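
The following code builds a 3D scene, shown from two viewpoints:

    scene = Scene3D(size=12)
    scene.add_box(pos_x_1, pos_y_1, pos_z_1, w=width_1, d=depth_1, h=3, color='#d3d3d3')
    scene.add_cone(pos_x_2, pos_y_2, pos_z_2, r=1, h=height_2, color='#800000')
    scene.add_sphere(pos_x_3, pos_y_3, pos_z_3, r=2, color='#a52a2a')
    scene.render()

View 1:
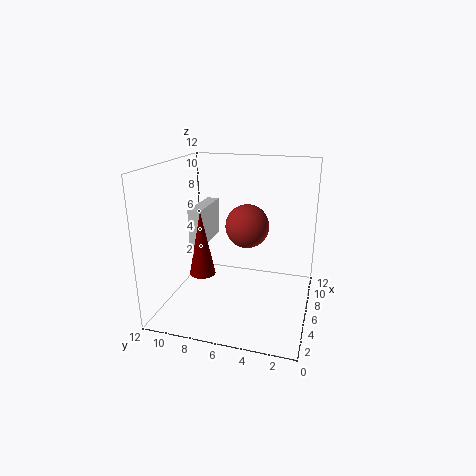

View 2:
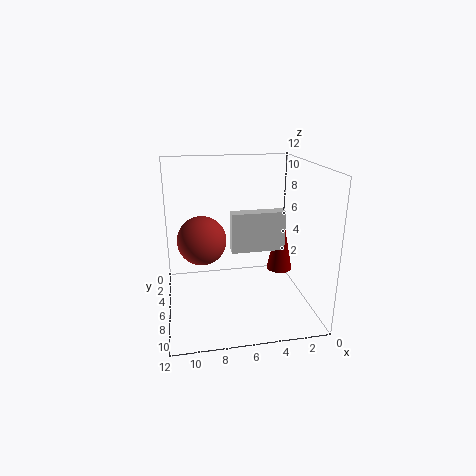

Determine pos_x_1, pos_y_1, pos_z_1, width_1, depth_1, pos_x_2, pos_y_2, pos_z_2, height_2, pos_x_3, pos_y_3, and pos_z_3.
pos_x_1 = 3
pos_y_1 = 8
pos_z_1 = 6
width_1 = 4
depth_1 = 1
pos_x_2 = 3
pos_y_2 = 8
pos_z_2 = 4
height_2 = 5
pos_x_3 = 9
pos_y_3 = 6
pos_z_3 = 6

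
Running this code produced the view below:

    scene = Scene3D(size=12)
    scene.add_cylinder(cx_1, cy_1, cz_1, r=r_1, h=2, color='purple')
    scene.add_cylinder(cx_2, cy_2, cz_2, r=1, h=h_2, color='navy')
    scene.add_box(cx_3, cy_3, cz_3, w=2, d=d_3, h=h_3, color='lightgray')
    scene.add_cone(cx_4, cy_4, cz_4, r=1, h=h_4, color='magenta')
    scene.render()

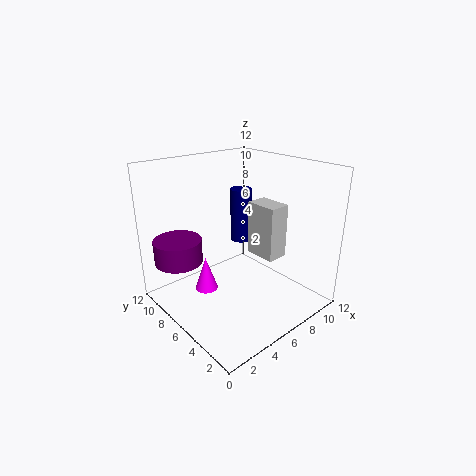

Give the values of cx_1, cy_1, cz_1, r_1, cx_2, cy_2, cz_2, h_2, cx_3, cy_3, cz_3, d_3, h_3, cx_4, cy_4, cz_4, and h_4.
cx_1 = 2, cy_1 = 9, cz_1 = 4, r_1 = 2, cx_2 = 9, cy_2 = 9, cz_2 = 4, h_2 = 5, cx_3 = 9, cy_3 = 5, cz_3 = 3, d_3 = 3, h_3 = 5, cx_4 = 4, cy_4 = 8, cz_4 = 1, h_4 = 3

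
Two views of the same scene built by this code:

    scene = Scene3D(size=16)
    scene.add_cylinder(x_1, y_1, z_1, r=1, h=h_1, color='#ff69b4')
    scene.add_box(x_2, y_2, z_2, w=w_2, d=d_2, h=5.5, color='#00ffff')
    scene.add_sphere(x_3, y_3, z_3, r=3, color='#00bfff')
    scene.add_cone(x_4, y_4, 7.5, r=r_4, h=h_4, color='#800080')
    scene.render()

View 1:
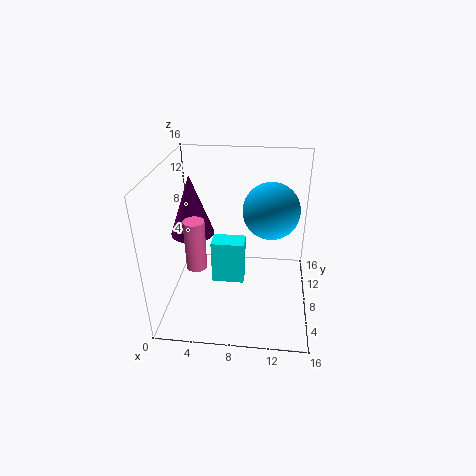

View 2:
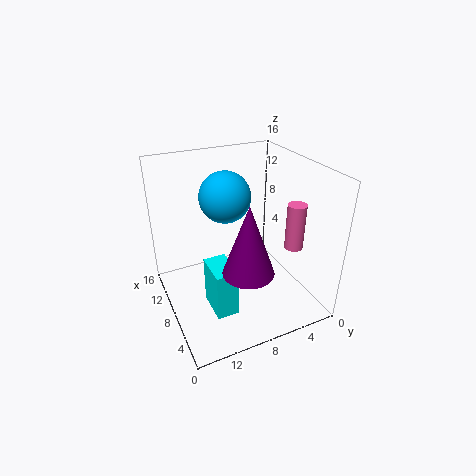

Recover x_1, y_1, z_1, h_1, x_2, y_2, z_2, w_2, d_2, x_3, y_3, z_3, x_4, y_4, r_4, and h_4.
x_1 = 4.5, y_1 = 3, z_1 = 7.5, h_1 = 5, x_2 = 4.5, y_2 = 9.5, z_2 = 0.5, w_2 = 4, d_2 = 2.5, x_3 = 11.5, y_3 = 8, z_3 = 11.5, x_4 = 2.5, y_4 = 9.5, r_4 = 2.5, h_4 = 7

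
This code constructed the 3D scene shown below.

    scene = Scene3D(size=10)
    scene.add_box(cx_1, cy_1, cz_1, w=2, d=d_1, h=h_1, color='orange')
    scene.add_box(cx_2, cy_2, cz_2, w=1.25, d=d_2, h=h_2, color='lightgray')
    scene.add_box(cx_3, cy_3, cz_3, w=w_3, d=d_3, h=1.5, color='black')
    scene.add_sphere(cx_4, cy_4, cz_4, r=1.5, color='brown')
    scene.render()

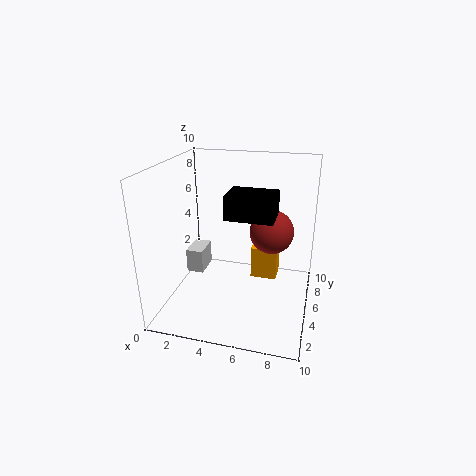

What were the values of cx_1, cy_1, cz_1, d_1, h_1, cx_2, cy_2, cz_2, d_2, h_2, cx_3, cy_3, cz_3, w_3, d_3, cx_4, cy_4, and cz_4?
cx_1 = 5.5, cy_1 = 7, cz_1 = 0.75, d_1 = 1.75, h_1 = 2.5, cx_2 = 1, cy_2 = 5, cz_2 = 1.75, d_2 = 2, h_2 = 1.75, cx_3 = 4.75, cy_3 = 2.5, cz_3 = 7.25, w_3 = 3, d_3 = 2.25, cx_4 = 7.25, cy_4 = 5.5, cz_4 = 5.5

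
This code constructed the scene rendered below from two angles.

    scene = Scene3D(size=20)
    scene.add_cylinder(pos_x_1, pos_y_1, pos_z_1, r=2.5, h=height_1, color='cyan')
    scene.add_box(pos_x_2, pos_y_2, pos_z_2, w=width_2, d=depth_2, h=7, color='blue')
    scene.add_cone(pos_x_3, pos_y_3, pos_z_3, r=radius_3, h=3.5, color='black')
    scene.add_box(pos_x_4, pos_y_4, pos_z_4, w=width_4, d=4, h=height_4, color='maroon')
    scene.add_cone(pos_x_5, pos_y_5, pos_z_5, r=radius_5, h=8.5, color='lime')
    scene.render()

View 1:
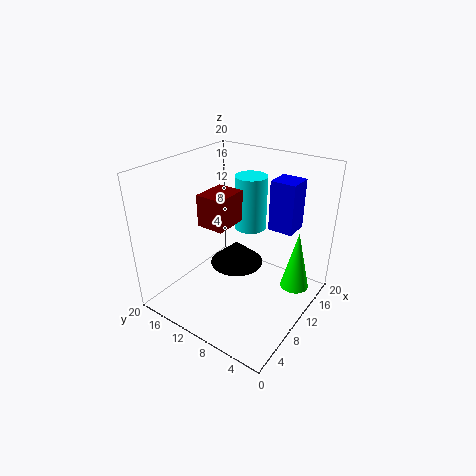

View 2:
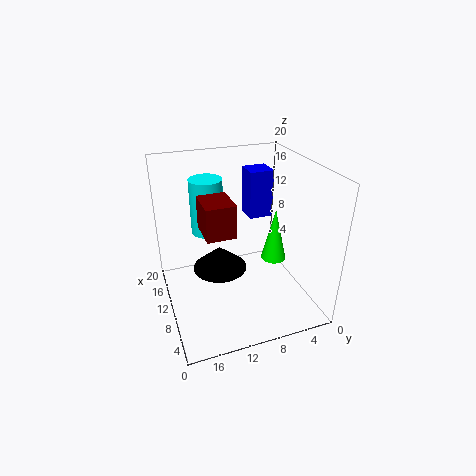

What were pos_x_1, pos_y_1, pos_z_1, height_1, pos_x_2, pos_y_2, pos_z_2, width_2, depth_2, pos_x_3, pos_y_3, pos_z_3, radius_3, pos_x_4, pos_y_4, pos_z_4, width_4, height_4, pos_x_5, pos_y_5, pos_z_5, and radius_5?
pos_x_1 = 17
pos_y_1 = 12.5
pos_z_1 = 8
height_1 = 8.5
pos_x_2 = 13
pos_y_2 = 3.5
pos_z_2 = 11
width_2 = 3.5
depth_2 = 3.5
pos_x_3 = 12.5
pos_y_3 = 12
pos_z_3 = 4
radius_3 = 4
pos_x_4 = 7.5
pos_y_4 = 11
pos_z_4 = 11.5
width_4 = 5
height_4 = 4.5
pos_x_5 = 13.5
pos_y_5 = 2.5
pos_z_5 = 3
radius_5 = 2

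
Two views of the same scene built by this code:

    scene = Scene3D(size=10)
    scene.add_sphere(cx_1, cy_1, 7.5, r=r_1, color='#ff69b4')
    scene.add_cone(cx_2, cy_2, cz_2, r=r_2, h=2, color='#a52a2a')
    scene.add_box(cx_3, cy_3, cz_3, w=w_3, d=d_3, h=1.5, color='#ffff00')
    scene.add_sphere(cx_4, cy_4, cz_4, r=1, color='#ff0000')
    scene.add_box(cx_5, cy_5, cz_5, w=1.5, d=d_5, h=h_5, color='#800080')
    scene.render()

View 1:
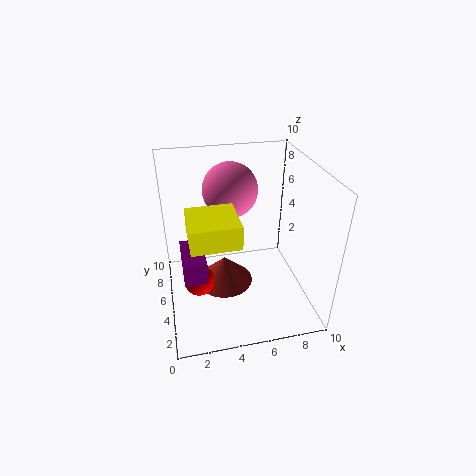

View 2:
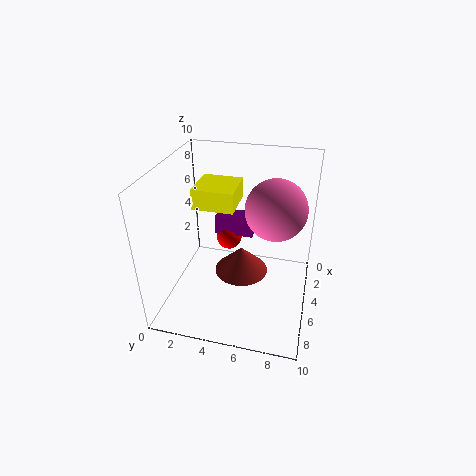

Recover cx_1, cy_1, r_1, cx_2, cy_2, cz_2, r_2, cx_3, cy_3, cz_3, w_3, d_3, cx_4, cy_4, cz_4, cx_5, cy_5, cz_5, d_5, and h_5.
cx_1 = 5; cy_1 = 7.5; r_1 = 2; cx_2 = 4; cy_2 = 5; cz_2 = 1.5; r_2 = 2; cx_3 = 1.5; cy_3 = 1.5; cz_3 = 6.5; w_3 = 3; d_3 = 3; cx_4 = 2; cy_4 = 3.5; cz_4 = 3; cx_5 = 1; cy_5 = 2.5; cz_5 = 3.5; d_5 = 3; h_5 = 1.5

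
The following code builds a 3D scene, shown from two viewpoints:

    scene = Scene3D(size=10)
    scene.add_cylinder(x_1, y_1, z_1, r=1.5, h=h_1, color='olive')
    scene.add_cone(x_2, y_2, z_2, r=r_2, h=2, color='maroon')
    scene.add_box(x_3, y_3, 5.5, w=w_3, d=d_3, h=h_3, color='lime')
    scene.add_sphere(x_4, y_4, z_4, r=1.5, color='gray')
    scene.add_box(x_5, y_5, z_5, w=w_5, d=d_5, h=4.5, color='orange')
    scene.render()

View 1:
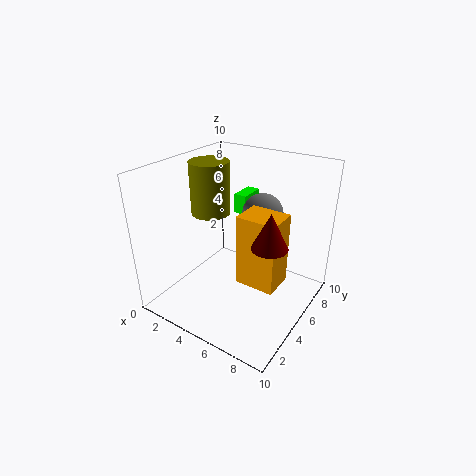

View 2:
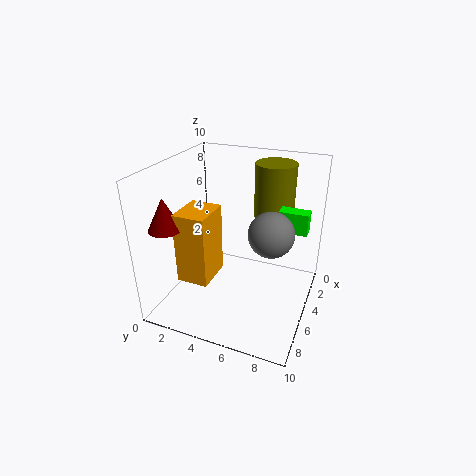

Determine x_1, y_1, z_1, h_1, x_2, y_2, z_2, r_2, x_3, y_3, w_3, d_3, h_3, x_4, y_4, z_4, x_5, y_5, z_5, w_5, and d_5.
x_1 = 1.5
y_1 = 6.5
z_1 = 5.5
h_1 = 4
x_2 = 9
y_2 = 2
z_2 = 7
r_2 = 1
x_3 = 3
y_3 = 7.5
w_3 = 1
d_3 = 2
h_3 = 1.5
x_4 = 5.5
y_4 = 7.5
z_4 = 6
x_5 = 6.5
y_5 = 2.5
z_5 = 3.5
w_5 = 2.5
d_5 = 2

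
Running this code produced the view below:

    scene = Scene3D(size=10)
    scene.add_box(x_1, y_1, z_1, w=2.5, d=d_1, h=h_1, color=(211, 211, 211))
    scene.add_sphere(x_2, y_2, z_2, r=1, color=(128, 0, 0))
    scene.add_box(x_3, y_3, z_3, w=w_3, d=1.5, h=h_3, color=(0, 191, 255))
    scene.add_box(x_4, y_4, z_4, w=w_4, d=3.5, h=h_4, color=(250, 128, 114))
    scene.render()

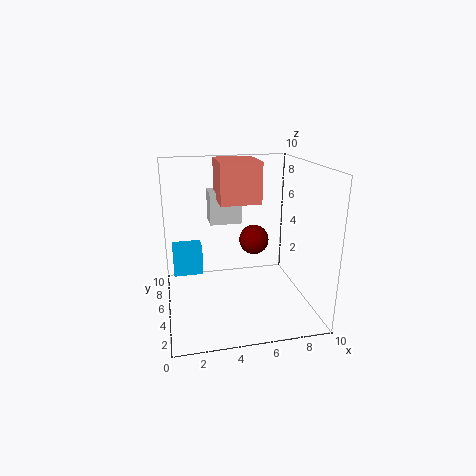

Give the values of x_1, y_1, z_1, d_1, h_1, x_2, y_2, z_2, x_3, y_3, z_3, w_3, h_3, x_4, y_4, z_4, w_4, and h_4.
x_1 = 3.5
y_1 = 8
z_1 = 5
d_1 = 2
h_1 = 2.5
x_2 = 6
y_2 = 4.5
z_2 = 5
x_3 = 0.5
y_3 = 5
z_3 = 2.5
w_3 = 2
h_3 = 2
x_4 = 4
y_4 = 6
z_4 = 7
w_4 = 3
h_4 = 3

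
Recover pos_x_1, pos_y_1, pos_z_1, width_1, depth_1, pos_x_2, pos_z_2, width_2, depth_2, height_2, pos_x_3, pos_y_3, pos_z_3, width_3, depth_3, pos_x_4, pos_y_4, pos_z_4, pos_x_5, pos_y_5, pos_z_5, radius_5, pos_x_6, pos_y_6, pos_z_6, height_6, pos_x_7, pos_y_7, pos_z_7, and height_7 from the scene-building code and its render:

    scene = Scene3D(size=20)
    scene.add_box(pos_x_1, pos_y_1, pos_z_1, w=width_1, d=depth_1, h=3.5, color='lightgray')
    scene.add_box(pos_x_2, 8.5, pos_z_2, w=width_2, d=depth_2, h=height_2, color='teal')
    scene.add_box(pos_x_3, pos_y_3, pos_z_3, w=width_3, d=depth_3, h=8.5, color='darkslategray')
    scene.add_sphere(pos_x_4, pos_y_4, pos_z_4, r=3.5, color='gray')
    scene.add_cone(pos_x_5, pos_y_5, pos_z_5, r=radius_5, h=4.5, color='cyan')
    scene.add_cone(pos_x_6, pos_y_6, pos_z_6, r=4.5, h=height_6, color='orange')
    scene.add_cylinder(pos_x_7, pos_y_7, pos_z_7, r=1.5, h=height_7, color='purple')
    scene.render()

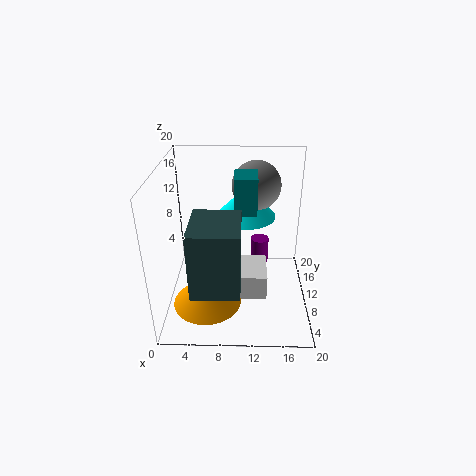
pos_x_1 = 10, pos_y_1 = 5.5, pos_z_1 = 3, width_1 = 4, depth_1 = 5.5, pos_x_2 = 9.5, pos_z_2 = 14, width_2 = 3, depth_2 = 4, height_2 = 5, pos_x_3 = 4.5, pos_y_3 = 0.5, pos_z_3 = 7, width_3 = 6, depth_3 = 7, pos_x_4 = 12.5, pos_y_4 = 14.5, pos_z_4 = 16, pos_x_5 = 11, pos_y_5 = 15, pos_z_5 = 11, radius_5 = 4.5, pos_x_6 = 6, pos_y_6 = 5, pos_z_6 = 3, height_6 = 4, pos_x_7 = 13.5, pos_y_7 = 18.5, pos_z_7 = 0.5, height_7 = 4.5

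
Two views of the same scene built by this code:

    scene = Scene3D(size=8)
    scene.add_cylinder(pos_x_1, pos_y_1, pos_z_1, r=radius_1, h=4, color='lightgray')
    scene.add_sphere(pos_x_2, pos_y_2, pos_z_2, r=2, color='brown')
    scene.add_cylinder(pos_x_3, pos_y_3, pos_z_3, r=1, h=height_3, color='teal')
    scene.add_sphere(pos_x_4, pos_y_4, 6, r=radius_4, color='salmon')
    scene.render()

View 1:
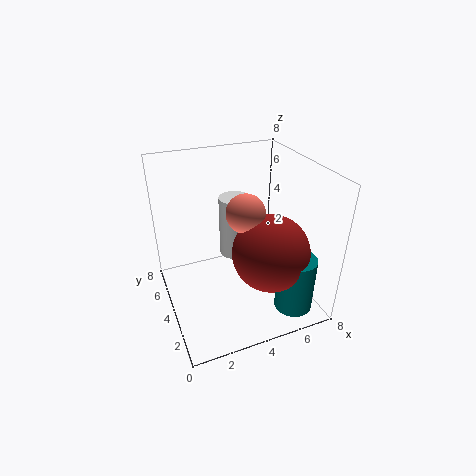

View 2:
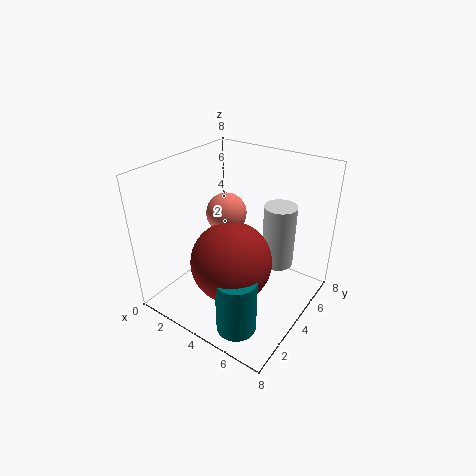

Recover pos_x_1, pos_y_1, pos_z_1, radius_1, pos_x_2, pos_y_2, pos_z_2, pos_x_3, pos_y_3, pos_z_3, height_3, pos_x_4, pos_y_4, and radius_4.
pos_x_1 = 5, pos_y_1 = 7, pos_z_1 = 1, radius_1 = 1, pos_x_2 = 5, pos_y_2 = 2, pos_z_2 = 4, pos_x_3 = 6, pos_y_3 = 1, pos_z_3 = 1, height_3 = 3, pos_x_4 = 4, pos_y_4 = 3, radius_4 = 1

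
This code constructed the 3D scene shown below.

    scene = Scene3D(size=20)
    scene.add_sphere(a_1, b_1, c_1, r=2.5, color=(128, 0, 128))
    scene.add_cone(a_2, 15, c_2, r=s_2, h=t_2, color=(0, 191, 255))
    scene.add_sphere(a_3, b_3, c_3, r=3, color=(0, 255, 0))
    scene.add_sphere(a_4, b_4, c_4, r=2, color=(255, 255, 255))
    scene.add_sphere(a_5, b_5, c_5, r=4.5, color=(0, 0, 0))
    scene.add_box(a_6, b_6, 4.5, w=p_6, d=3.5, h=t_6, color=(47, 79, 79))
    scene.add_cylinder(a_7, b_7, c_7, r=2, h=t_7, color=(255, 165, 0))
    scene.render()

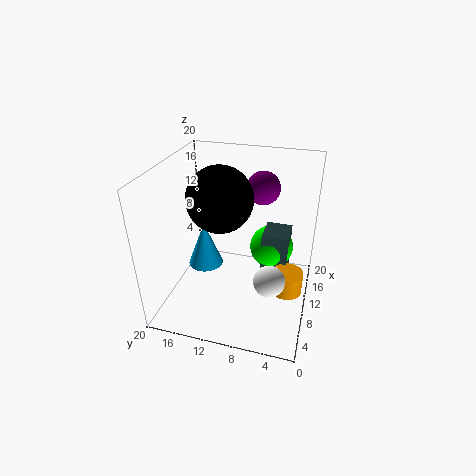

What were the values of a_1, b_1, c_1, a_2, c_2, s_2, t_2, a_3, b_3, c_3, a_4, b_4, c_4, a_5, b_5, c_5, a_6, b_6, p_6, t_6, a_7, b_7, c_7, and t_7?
a_1 = 16.5, b_1 = 8, c_1 = 15, a_2 = 10, c_2 = 5, s_2 = 2.5, t_2 = 6.5, a_3 = 11.5, b_3 = 5.5, c_3 = 8.5, a_4 = 5, b_4 = 4.5, c_4 = 7.5, a_5 = 10, b_5 = 12.5, c_5 = 15.5, a_6 = 9, b_6 = 3, p_6 = 4, t_6 = 7, a_7 = 7.5, b_7 = 2.5, c_7 = 4.5, t_7 = 3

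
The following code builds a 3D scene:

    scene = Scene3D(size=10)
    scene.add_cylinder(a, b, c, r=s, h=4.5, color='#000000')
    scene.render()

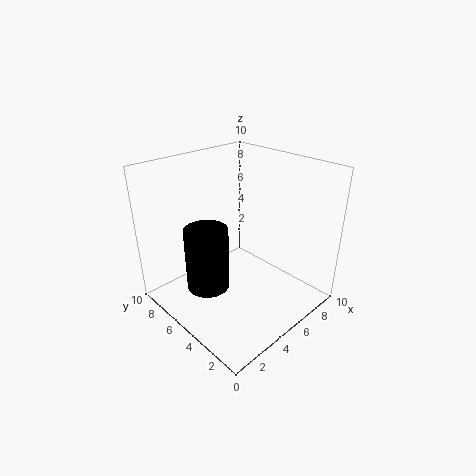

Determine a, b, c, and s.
a = 3
b = 6
c = 1.5
s = 1.5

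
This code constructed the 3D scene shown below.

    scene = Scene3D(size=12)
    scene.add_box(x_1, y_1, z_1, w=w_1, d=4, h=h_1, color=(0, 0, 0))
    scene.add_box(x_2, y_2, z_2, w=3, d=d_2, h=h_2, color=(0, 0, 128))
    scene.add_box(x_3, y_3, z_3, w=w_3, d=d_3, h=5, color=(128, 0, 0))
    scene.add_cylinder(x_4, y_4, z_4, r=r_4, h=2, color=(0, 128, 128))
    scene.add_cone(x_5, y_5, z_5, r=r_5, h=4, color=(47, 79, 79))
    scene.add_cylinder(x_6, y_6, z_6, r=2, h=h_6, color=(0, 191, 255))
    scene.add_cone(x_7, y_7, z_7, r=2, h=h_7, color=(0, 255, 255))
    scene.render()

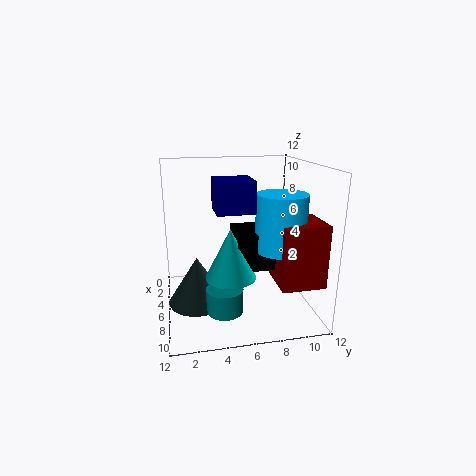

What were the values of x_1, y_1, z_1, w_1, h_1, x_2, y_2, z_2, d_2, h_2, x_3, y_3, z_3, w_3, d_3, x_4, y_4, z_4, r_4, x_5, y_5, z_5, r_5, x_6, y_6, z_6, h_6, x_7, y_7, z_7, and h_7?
x_1 = 5, y_1 = 5.5, z_1 = 4, w_1 = 3.5, h_1 = 3, x_2 = 5, y_2 = 4, z_2 = 8.5, d_2 = 3, h_2 = 2.5, x_3 = 7, y_3 = 8.5, z_3 = 3, w_3 = 3.5, d_3 = 3.5, x_4 = 8, y_4 = 4.5, z_4 = 0.5, r_4 = 1.5, x_5 = 6, y_5 = 2.5, z_5 = 0.5, r_5 = 2.5, x_6 = 8, y_6 = 9, z_6 = 5.5, h_6 = 4.5, x_7 = 8, y_7 = 5, z_7 = 3.5, h_7 = 4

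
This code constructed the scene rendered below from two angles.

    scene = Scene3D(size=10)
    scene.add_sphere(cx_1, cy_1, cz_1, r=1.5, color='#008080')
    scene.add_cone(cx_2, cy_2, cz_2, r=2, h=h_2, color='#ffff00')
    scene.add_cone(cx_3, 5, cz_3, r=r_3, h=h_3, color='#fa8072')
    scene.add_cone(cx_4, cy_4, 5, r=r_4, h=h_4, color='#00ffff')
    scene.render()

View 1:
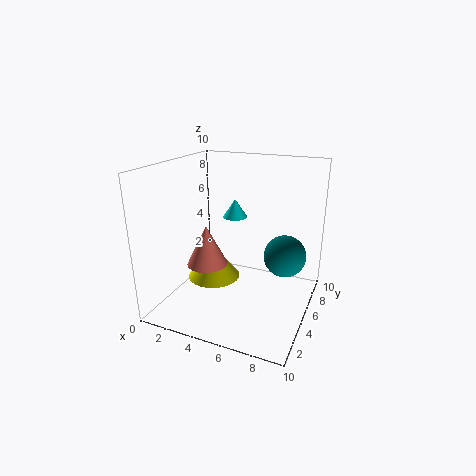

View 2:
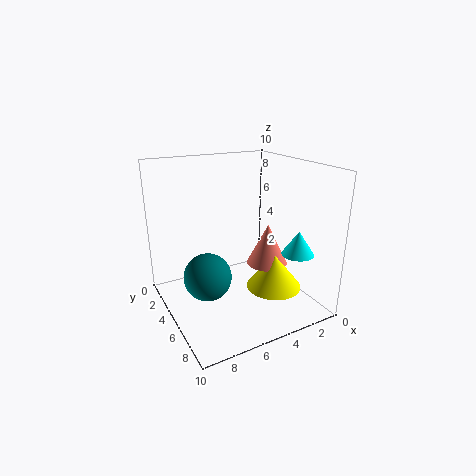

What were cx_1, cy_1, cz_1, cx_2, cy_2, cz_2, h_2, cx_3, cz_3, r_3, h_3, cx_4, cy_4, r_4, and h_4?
cx_1 = 8, cy_1 = 6.5, cz_1 = 3.5, cx_2 = 2.5, cy_2 = 6, cz_2 = 1, h_2 = 2.5, cx_3 = 2.5, cz_3 = 2.5, r_3 = 1.5, h_3 = 3, cx_4 = 3, cy_4 = 9, r_4 = 1, h_4 = 1.5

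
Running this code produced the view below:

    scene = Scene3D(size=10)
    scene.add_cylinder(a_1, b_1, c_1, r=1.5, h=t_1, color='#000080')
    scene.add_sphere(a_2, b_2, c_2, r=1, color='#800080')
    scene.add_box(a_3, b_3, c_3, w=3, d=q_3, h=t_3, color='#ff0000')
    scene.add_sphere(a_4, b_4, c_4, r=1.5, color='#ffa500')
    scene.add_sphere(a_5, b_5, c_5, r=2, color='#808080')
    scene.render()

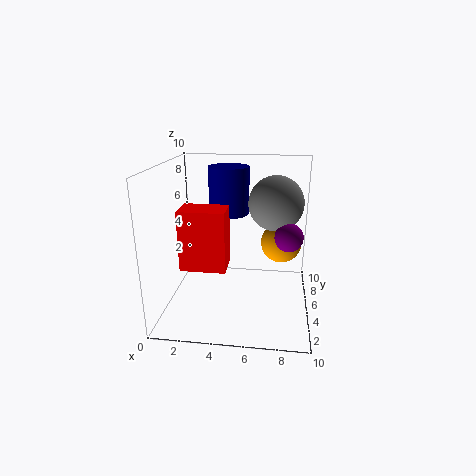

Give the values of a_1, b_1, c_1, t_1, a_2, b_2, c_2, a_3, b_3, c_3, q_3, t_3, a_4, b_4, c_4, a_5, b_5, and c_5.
a_1 = 4; b_1 = 7.5; c_1 = 6; t_1 = 3.5; a_2 = 8.5; b_2 = 5.5; c_2 = 5; a_3 = 1.5; b_3 = 2.5; c_3 = 3.5; q_3 = 2; t_3 = 4; a_4 = 8; b_4 = 7; c_4 = 4; a_5 = 7.5; b_5 = 7; c_5 = 7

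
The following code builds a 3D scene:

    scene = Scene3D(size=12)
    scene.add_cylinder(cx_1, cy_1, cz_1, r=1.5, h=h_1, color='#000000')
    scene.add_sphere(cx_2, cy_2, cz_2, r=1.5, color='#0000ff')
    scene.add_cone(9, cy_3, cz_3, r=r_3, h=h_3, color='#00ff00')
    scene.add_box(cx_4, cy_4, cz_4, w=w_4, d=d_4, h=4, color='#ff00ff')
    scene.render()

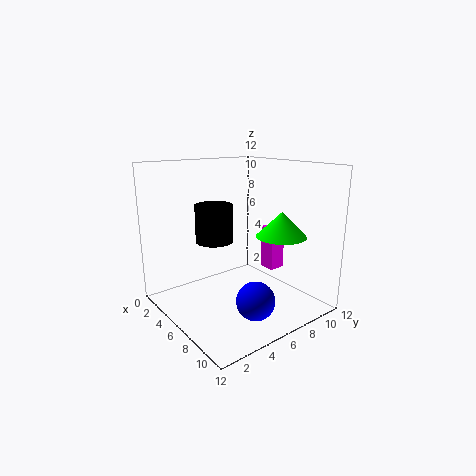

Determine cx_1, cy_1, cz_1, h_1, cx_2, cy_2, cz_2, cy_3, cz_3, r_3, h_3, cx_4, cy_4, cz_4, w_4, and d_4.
cx_1 = 5.5; cy_1 = 4; cz_1 = 6; h_1 = 3; cx_2 = 9.5; cy_2 = 5; cz_2 = 2; cy_3 = 8; cz_3 = 6.5; r_3 = 2; h_3 = 2; cx_4 = 4.5; cy_4 = 10; cz_4 = 2; w_4 = 1.5; d_4 = 1.5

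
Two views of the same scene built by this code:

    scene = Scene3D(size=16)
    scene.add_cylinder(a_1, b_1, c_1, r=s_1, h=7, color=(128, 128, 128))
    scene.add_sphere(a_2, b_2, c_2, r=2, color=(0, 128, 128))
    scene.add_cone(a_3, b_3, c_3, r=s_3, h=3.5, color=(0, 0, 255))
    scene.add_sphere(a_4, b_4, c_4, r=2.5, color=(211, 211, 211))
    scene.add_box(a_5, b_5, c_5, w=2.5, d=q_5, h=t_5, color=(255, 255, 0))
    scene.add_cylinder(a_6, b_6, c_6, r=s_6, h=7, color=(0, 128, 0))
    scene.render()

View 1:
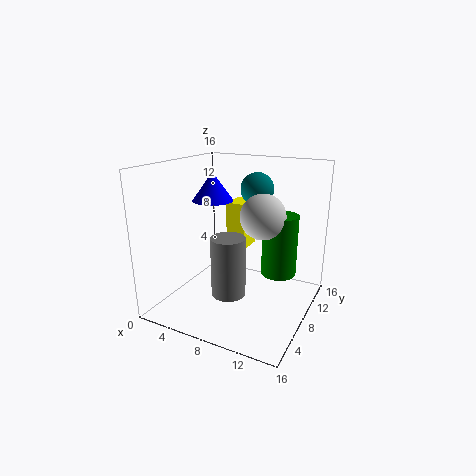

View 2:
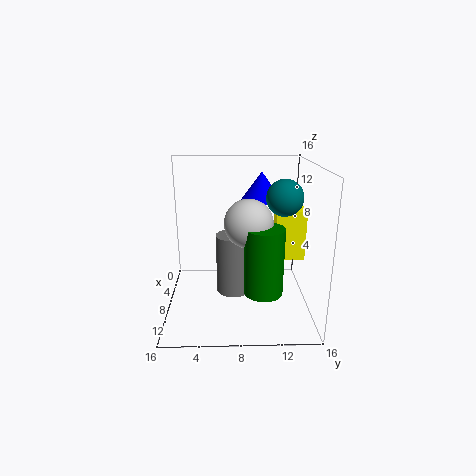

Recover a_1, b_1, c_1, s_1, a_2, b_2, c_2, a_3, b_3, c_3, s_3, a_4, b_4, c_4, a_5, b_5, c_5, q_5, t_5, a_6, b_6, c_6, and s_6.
a_1 = 7; b_1 = 7.5; c_1 = 1; s_1 = 2; a_2 = 8; b_2 = 13; c_2 = 12.5; a_3 = 3; b_3 = 11; c_3 = 11; s_3 = 2.5; a_4 = 10.5; b_4 = 9; c_4 = 10.5; a_5 = 4; b_5 = 12.5; c_5 = 4.5; q_5 = 3.5; t_5 = 6; a_6 = 12; b_6 = 10.5; c_6 = 3.5; s_6 = 2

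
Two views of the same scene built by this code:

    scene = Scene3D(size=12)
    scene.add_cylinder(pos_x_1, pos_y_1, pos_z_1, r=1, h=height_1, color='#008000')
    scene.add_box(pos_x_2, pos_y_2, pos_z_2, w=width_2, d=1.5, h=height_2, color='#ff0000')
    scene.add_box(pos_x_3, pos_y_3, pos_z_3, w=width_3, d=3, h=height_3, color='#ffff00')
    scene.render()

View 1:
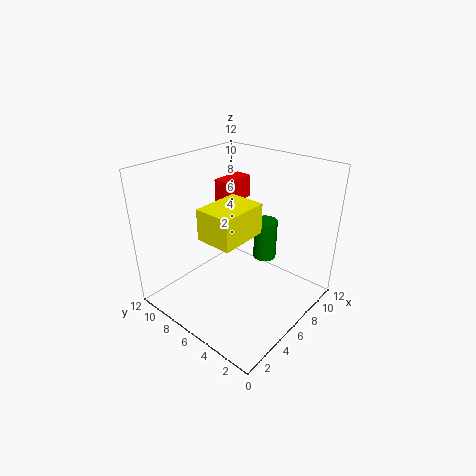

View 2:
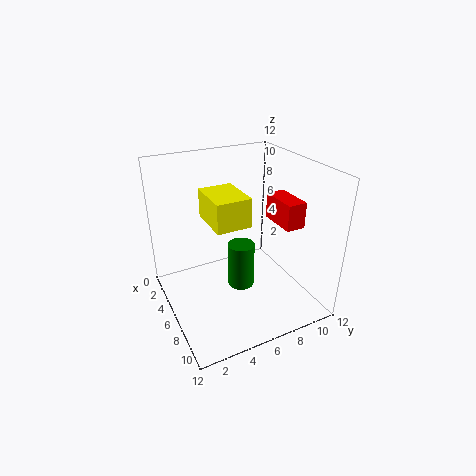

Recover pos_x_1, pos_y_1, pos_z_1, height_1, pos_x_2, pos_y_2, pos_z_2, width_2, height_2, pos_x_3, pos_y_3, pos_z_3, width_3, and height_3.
pos_x_1 = 8.5, pos_y_1 = 5, pos_z_1 = 3.5, height_1 = 3.5, pos_x_2 = 7, pos_y_2 = 8, pos_z_2 = 8, width_2 = 3, height_2 = 2, pos_x_3 = 2.5, pos_y_3 = 4, pos_z_3 = 7, width_3 = 4, height_3 = 2.5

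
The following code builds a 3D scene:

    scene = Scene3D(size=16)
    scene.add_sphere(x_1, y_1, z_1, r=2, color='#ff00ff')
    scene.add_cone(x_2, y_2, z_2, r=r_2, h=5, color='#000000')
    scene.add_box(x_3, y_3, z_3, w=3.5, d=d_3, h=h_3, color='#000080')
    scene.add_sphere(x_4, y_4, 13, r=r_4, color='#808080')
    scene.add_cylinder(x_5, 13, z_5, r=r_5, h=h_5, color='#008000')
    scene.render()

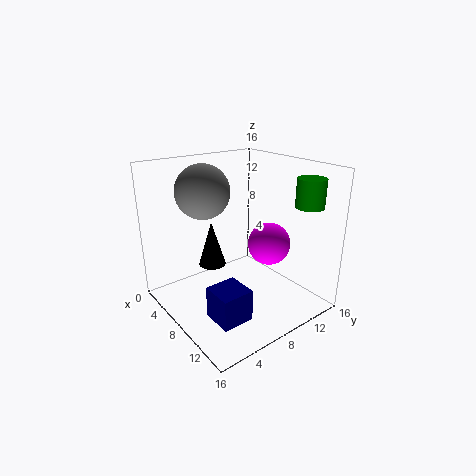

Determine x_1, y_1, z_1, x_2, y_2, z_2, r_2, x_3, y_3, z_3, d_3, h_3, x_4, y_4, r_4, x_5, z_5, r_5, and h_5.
x_1 = 13.5, y_1 = 7.5, z_1 = 9.5, x_2 = 6.5, y_2 = 5.5, z_2 = 5, r_2 = 1.5, x_3 = 9, y_3 = 3, z_3 = 0.5, d_3 = 3.5, h_3 = 3.5, x_4 = 5, y_4 = 5.5, r_4 = 3, x_5 = 13.5, z_5 = 12, r_5 = 1.5, h_5 = 3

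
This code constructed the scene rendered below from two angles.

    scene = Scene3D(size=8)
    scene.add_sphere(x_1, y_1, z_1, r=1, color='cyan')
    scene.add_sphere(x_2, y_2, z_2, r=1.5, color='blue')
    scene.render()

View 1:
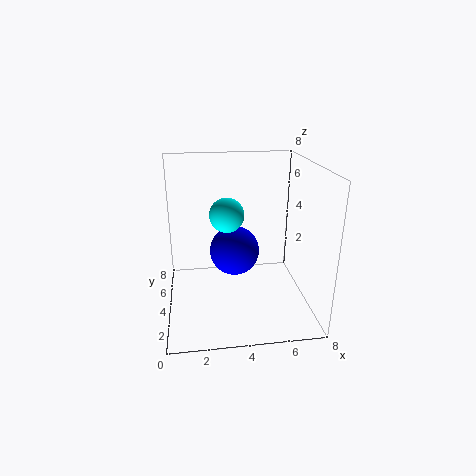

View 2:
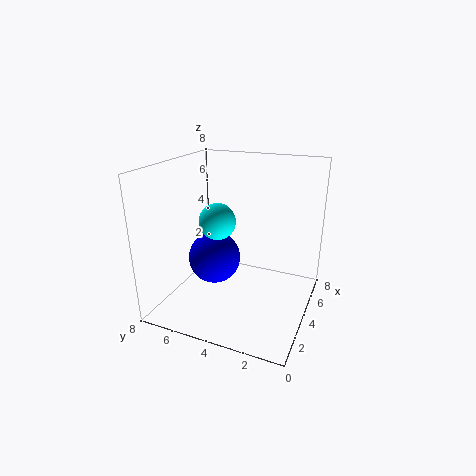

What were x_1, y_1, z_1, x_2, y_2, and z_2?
x_1 = 3.5, y_1 = 5, z_1 = 5, x_2 = 4, y_2 = 5.5, z_2 = 2.5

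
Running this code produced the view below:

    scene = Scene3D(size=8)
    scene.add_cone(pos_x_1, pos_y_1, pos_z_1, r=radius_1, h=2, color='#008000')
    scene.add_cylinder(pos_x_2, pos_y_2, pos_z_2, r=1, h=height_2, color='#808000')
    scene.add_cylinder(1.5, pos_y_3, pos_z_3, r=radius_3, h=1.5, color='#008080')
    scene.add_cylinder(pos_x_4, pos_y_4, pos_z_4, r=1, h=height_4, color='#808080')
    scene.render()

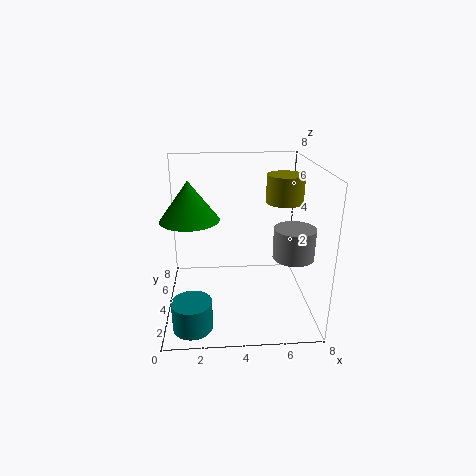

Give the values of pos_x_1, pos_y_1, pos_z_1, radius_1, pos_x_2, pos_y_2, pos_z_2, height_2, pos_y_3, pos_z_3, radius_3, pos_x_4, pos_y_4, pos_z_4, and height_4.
pos_x_1 = 1.5
pos_y_1 = 3
pos_z_1 = 5.5
radius_1 = 1.5
pos_x_2 = 6.5
pos_y_2 = 4
pos_z_2 = 6
height_2 = 1.5
pos_y_3 = 1
pos_z_3 = 0.5
radius_3 = 1
pos_x_4 = 6.5
pos_y_4 = 1.5
pos_z_4 = 4
height_4 = 1.5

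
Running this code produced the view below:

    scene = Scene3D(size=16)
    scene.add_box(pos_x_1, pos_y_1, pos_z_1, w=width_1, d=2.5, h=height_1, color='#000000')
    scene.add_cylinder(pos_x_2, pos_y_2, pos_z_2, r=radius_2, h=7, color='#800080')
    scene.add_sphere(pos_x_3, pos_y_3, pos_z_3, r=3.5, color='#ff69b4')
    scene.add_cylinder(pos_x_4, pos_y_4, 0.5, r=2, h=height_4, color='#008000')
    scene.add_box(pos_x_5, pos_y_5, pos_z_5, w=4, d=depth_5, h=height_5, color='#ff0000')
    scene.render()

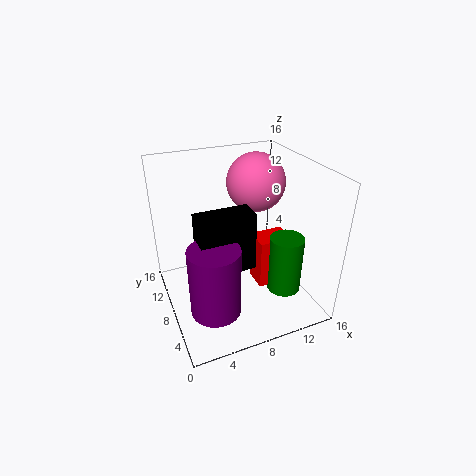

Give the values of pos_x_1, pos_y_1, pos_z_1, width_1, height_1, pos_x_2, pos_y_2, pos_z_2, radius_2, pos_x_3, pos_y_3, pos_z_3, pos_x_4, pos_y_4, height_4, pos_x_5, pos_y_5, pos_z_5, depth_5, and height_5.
pos_x_1 = 2.5; pos_y_1 = 3.5; pos_z_1 = 7; width_1 = 5.5; height_1 = 6; pos_x_2 = 3.5; pos_y_2 = 3; pos_z_2 = 3.5; radius_2 = 2.5; pos_x_3 = 12; pos_y_3 = 12; pos_z_3 = 12.5; pos_x_4 = 13.5; pos_y_4 = 6.5; height_4 = 7; pos_x_5 = 10.5; pos_y_5 = 7; pos_z_5 = 1; depth_5 = 3; height_5 = 6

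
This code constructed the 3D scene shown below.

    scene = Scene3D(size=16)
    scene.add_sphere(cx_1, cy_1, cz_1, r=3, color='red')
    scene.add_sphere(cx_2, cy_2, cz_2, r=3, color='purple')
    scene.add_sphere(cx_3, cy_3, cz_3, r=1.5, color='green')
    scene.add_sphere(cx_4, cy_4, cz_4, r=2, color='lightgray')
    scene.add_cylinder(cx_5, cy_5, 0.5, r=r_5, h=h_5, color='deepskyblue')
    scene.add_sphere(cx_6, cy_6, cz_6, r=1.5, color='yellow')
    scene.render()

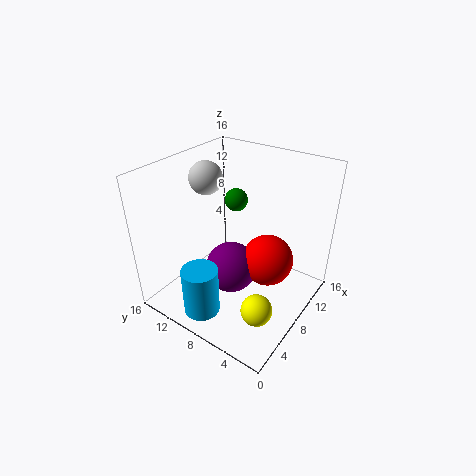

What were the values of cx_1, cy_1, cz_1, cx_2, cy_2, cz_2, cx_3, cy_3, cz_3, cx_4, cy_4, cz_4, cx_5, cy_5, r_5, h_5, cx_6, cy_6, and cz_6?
cx_1 = 10.5; cy_1 = 5.5; cz_1 = 4.5; cx_2 = 8; cy_2 = 9; cz_2 = 3.5; cx_3 = 14; cy_3 = 12.5; cz_3 = 9; cx_4 = 10; cy_4 = 14; cz_4 = 13; cx_5 = 3; cy_5 = 9.5; r_5 = 2; h_5 = 5.5; cx_6 = 2.5; cy_6 = 2; cz_6 = 5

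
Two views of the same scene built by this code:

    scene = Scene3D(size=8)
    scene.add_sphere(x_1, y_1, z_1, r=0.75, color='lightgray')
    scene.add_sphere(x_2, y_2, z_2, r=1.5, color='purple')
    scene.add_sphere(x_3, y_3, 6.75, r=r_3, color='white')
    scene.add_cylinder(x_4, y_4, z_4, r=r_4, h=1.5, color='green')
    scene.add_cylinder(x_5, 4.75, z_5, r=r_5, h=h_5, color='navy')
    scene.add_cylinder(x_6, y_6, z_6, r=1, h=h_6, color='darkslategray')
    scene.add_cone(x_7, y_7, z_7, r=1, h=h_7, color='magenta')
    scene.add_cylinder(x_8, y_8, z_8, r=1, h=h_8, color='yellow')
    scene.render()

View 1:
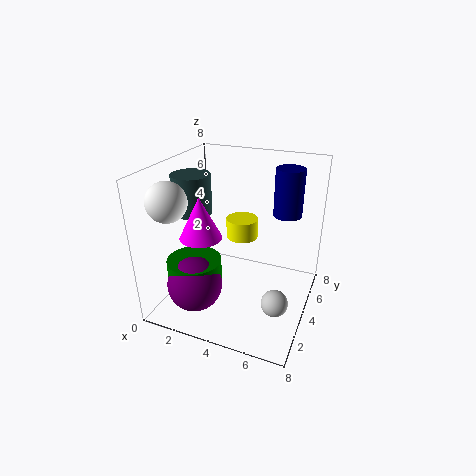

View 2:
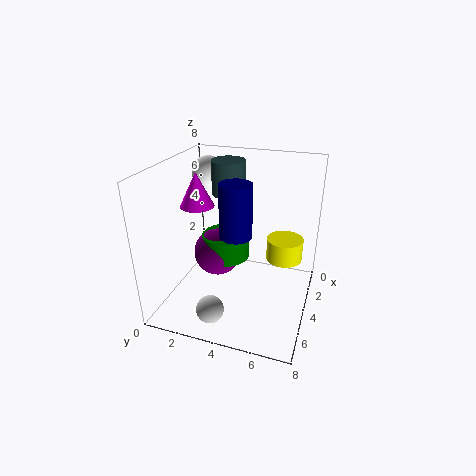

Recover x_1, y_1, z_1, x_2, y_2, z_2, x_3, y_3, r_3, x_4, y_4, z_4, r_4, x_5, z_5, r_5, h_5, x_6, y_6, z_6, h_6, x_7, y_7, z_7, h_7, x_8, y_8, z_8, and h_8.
x_1 = 6.5, y_1 = 3.25, z_1 = 0.75, x_2 = 2.25, y_2 = 2, z_2 = 1.75, x_3 = 1.5, y_3 = 1.25, r_3 = 1, x_4 = 2, y_4 = 2.5, z_4 = 1.5, r_4 = 1.5, x_5 = 6.5, z_5 = 5.5, r_5 = 0.75, h_5 = 2.5, x_6 = 2, y_6 = 2.75, z_6 = 5.75, h_6 = 2, x_7 = 3.25, y_7 = 1.25, z_7 = 5.25, h_7 = 2, x_8 = 3.25, y_8 = 6.5, z_8 = 2.75, h_8 = 1.25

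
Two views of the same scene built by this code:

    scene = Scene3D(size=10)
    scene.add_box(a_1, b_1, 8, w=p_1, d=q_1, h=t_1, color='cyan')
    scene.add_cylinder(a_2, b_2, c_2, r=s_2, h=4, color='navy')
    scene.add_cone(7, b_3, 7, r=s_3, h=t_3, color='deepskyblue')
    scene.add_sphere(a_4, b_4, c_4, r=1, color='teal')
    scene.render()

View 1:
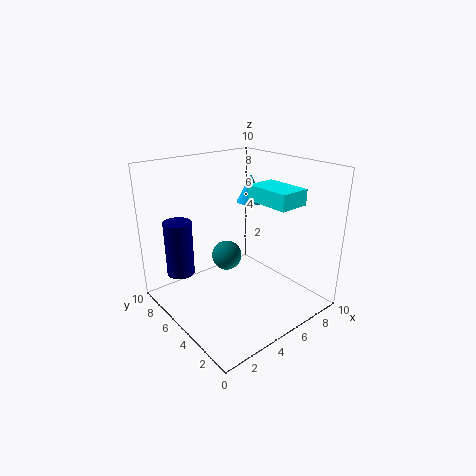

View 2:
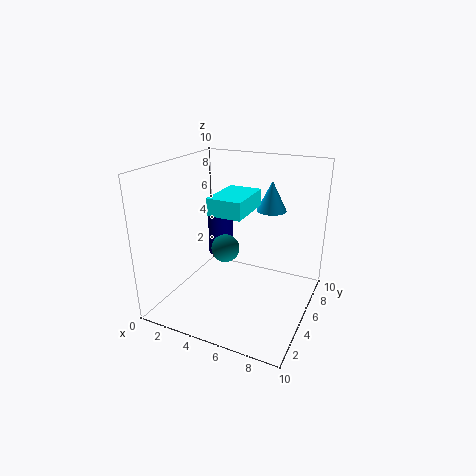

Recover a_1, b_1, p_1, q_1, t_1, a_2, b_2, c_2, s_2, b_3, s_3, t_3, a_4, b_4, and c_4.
a_1 = 5; b_1 = 1; p_1 = 2; q_1 = 3; t_1 = 1; a_2 = 2; b_2 = 8; c_2 = 2; s_2 = 1; b_3 = 6; s_3 = 1; t_3 = 2; a_4 = 4; b_4 = 5; c_4 = 4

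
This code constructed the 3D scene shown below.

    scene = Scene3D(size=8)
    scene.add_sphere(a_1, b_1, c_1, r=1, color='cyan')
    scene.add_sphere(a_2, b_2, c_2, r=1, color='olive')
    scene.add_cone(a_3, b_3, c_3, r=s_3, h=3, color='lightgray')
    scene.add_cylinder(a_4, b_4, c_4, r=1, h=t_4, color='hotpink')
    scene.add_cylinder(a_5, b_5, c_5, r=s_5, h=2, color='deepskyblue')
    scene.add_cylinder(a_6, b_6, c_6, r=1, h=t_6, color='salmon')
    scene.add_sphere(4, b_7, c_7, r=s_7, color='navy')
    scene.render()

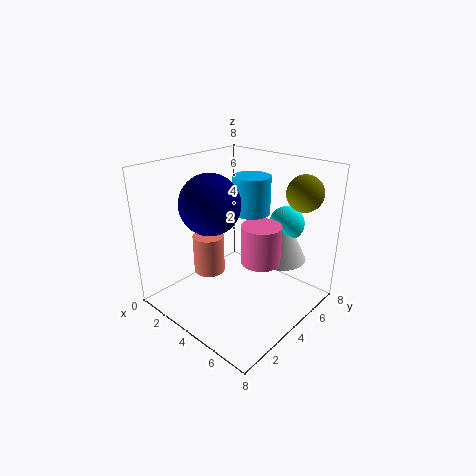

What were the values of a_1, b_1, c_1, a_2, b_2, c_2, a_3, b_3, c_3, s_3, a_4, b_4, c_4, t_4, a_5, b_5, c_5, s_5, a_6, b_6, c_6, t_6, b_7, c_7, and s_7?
a_1 = 5.5, b_1 = 6.5, c_1 = 4.5, a_2 = 6.5, b_2 = 6.5, c_2 = 6.5, a_3 = 5.5, b_3 = 6, c_3 = 2.5, s_3 = 1.5, a_4 = 6, b_4 = 3.5, c_4 = 3.5, t_4 = 2, a_5 = 4.5, b_5 = 4.5, c_5 = 5.5, s_5 = 1, a_6 = 1, b_6 = 4.5, c_6 = 0.5, t_6 = 2.5, b_7 = 2, c_7 = 6.5, s_7 = 1.5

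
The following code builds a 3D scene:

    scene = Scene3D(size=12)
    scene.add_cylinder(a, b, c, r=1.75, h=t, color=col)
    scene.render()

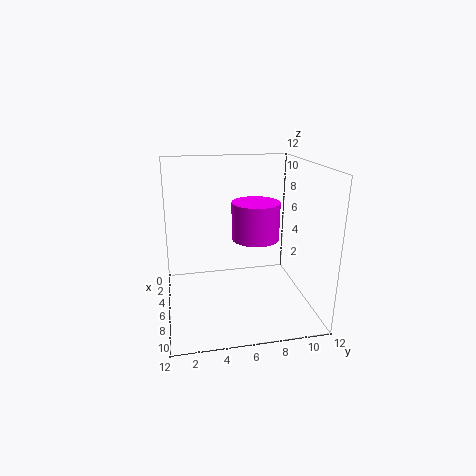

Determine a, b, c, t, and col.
a = 8.75; b = 6.75; c = 7; t = 2.75; col = 'magenta'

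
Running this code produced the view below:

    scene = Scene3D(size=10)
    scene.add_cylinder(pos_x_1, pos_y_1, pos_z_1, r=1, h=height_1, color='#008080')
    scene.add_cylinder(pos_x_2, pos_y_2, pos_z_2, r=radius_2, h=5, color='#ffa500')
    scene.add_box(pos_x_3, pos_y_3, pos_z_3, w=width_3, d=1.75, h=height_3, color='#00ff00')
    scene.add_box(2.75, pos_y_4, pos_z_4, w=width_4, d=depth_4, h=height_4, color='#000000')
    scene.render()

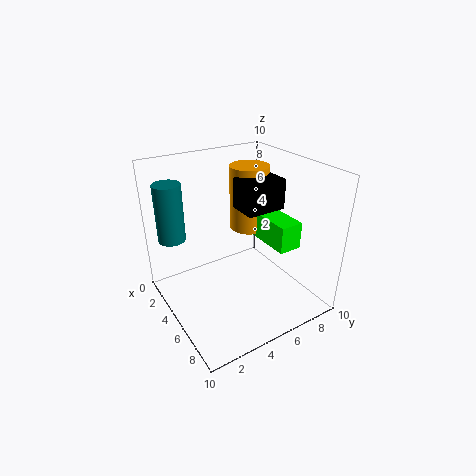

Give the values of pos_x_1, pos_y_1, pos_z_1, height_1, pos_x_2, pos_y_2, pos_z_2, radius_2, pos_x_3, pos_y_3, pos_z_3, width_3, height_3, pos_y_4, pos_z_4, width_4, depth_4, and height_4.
pos_x_1 = 1.5, pos_y_1 = 1.5, pos_z_1 = 4.25, height_1 = 4.25, pos_x_2 = 2.25, pos_y_2 = 7.75, pos_z_2 = 4, radius_2 = 1.5, pos_x_3 = 3.25, pos_y_3 = 7.5, pos_z_3 = 3.75, width_3 = 3.5, height_3 = 2, pos_y_4 = 6, pos_z_4 = 6.25, width_4 = 2.25, depth_4 = 3, height_4 = 2.25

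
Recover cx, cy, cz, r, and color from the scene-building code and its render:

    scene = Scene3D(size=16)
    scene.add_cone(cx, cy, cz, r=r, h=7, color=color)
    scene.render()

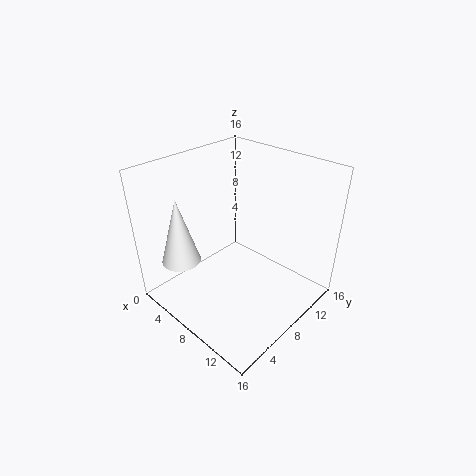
cx = 5.5; cy = 2; cz = 7; r = 2; color = 'white'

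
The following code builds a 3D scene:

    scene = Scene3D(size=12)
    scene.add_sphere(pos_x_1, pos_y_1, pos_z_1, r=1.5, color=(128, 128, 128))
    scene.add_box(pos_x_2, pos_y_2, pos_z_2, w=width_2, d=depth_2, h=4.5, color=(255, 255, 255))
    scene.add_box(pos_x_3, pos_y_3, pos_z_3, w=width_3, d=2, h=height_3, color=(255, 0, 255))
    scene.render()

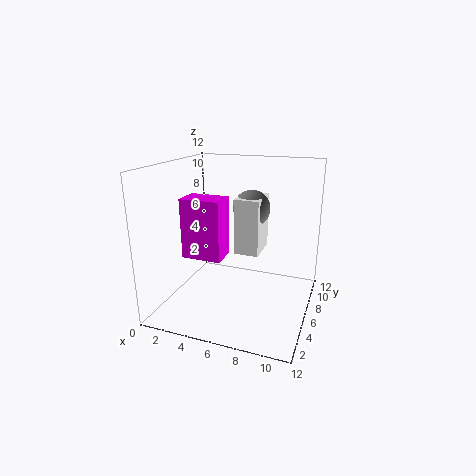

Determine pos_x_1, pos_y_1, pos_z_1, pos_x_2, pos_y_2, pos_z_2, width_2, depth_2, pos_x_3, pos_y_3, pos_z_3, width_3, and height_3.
pos_x_1 = 7
pos_y_1 = 6.5
pos_z_1 = 8.5
pos_x_2 = 6
pos_y_2 = 5
pos_z_2 = 5
width_2 = 2
depth_2 = 3
pos_x_3 = 3
pos_y_3 = 2
pos_z_3 = 5.5
width_3 = 3
height_3 = 4.5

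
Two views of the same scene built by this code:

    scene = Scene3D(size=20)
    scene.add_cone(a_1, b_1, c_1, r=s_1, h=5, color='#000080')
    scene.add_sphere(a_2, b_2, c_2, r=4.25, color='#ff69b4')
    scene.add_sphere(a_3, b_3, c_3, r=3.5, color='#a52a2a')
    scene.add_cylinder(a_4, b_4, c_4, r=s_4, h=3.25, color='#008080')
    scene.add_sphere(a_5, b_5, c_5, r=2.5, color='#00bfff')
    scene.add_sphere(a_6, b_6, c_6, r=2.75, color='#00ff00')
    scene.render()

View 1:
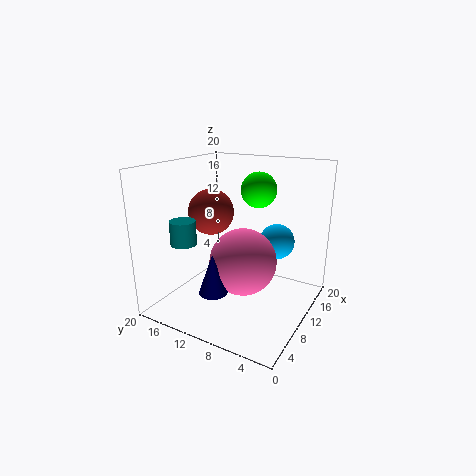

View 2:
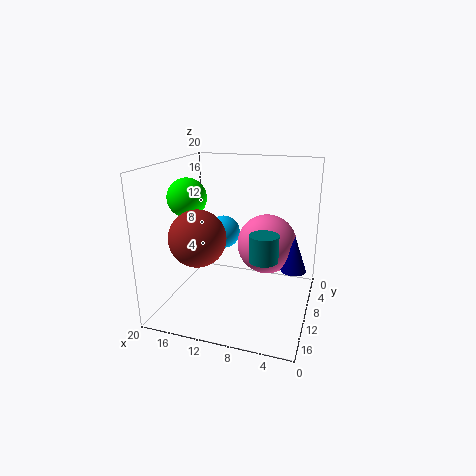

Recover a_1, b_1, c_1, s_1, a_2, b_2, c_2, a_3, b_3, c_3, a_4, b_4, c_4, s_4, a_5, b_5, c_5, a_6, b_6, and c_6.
a_1 = 2.25
b_1 = 9
c_1 = 5.75
s_1 = 1.75
a_2 = 6.5
b_2 = 7.25
c_2 = 8.5
a_3 = 13
b_3 = 16.5
c_3 = 12
a_4 = 5
b_4 = 15.5
c_4 = 9.75
s_4 = 1.75
a_5 = 13.75
b_5 = 5.75
c_5 = 9
a_6 = 17.25
b_6 = 10.5
c_6 = 15.25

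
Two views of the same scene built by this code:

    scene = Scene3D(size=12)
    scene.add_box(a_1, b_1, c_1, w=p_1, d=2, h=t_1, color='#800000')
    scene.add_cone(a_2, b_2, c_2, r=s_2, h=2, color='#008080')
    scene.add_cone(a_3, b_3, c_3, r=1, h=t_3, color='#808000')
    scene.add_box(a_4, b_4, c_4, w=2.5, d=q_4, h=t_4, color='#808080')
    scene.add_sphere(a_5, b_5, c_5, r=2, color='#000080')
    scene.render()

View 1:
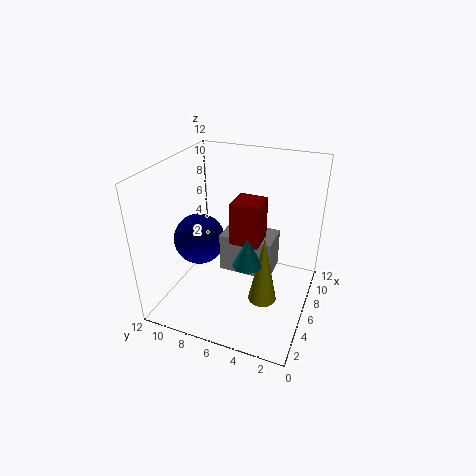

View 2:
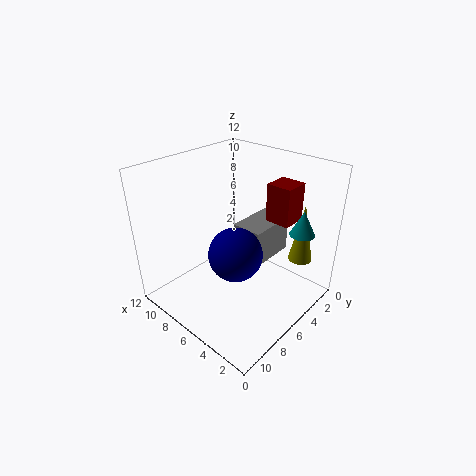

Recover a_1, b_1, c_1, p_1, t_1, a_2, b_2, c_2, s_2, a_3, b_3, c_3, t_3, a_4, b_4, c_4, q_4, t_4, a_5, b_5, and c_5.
a_1 = 2, b_1 = 3, c_1 = 8, p_1 = 2, t_1 = 3, a_2 = 1.5, b_2 = 3.5, c_2 = 7, s_2 = 1, a_3 = 2, b_3 = 2.5, c_3 = 4, t_3 = 5, a_4 = 3.5, b_4 = 2.5, c_4 = 4.5, q_4 = 4, t_4 = 3, a_5 = 4, b_5 = 8.5, c_5 = 6.5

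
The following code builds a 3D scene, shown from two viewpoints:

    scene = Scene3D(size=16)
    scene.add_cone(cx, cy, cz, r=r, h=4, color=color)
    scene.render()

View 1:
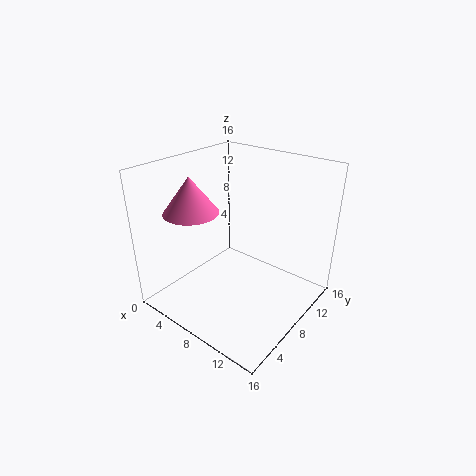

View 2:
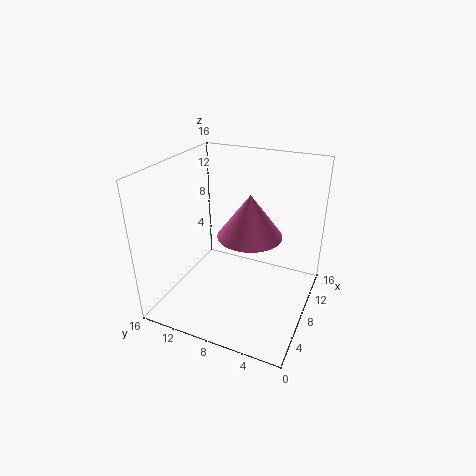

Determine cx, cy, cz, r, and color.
cx = 4
cy = 5
cz = 11
r = 3
color = 'hotpink'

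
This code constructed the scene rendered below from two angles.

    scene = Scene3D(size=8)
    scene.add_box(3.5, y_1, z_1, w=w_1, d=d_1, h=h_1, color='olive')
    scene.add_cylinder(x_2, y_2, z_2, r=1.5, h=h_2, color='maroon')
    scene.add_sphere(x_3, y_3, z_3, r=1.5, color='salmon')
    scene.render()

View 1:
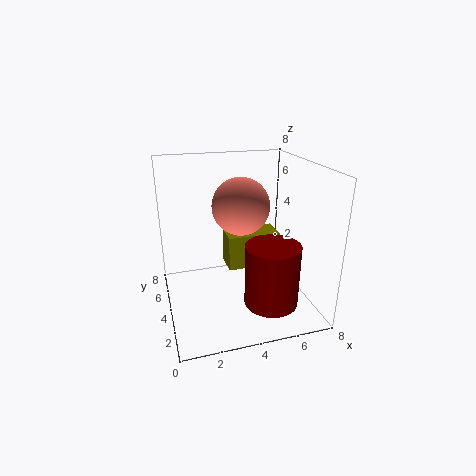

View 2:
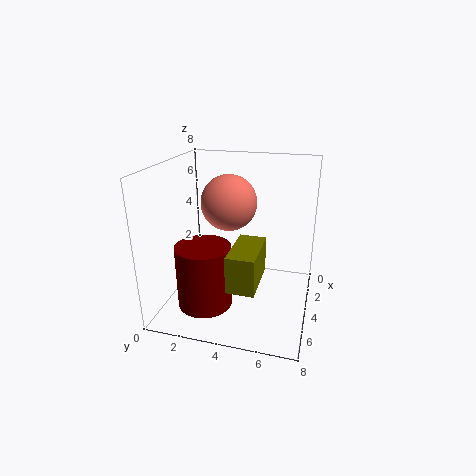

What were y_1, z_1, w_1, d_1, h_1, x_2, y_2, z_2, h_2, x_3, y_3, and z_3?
y_1 = 4
z_1 = 2
w_1 = 3
d_1 = 1.5
h_1 = 2
x_2 = 5.5
y_2 = 2.5
z_2 = 0.5
h_2 = 3.5
x_3 = 4
y_3 = 3.5
z_3 = 6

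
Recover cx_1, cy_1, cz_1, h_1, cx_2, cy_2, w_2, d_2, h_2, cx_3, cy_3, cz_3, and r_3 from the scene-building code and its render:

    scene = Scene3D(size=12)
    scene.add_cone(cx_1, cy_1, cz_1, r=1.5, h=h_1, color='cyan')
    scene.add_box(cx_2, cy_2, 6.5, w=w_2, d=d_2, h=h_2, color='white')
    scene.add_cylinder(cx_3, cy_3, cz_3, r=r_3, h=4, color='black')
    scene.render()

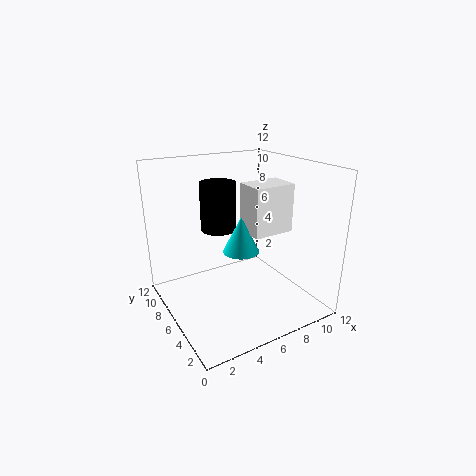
cx_1 = 6; cy_1 = 5.5; cz_1 = 5; h_1 = 3; cx_2 = 6.5; cy_2 = 4; w_2 = 3.5; d_2 = 2.5; h_2 = 4; cx_3 = 5; cy_3 = 7.5; cz_3 = 6.5; r_3 = 1.5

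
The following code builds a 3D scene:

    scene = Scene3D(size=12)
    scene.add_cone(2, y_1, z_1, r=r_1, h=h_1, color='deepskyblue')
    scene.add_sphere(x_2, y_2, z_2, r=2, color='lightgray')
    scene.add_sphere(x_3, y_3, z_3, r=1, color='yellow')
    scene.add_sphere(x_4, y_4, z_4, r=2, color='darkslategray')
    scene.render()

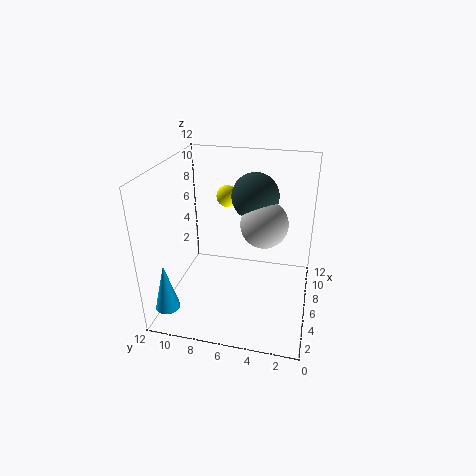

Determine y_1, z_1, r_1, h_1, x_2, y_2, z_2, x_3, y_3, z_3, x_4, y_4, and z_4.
y_1 = 11
z_1 = 1
r_1 = 1
h_1 = 4
x_2 = 7
y_2 = 4
z_2 = 7
x_3 = 10
y_3 = 8
z_3 = 8
x_4 = 8
y_4 = 5
z_4 = 9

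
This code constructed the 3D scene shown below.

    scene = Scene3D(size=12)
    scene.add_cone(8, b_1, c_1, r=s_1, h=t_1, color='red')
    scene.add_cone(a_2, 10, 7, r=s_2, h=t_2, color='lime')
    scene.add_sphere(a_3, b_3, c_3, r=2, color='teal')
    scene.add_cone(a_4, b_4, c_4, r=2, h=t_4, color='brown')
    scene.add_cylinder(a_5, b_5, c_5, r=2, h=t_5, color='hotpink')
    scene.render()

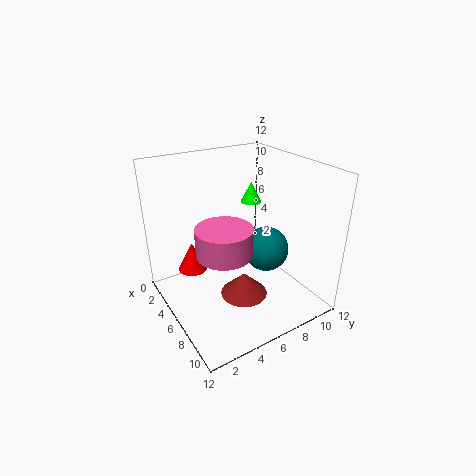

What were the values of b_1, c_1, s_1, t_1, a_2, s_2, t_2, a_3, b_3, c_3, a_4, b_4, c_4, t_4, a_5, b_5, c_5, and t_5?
b_1 = 1
c_1 = 6
s_1 = 1
t_1 = 2
a_2 = 2
s_2 = 1
t_2 = 2
a_3 = 6
b_3 = 9
c_3 = 4
a_4 = 7
b_4 = 6
c_4 = 1
t_4 = 2
a_5 = 9
b_5 = 3
c_5 = 7
t_5 = 2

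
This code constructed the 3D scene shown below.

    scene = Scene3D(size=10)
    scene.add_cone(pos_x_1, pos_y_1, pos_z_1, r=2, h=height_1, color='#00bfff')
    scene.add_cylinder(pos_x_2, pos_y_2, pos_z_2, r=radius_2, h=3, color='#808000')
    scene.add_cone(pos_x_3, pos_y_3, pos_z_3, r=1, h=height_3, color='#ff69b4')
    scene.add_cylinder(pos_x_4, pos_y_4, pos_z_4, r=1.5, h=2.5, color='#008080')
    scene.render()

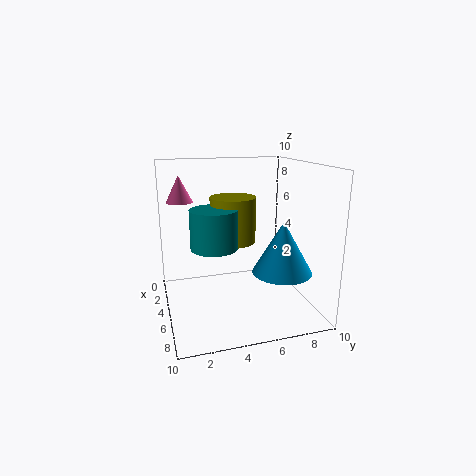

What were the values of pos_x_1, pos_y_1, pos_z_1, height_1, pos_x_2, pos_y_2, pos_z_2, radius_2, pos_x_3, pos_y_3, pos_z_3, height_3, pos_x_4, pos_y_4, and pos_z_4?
pos_x_1 = 7; pos_y_1 = 7.5; pos_z_1 = 3; height_1 = 3.5; pos_x_2 = 5.5; pos_y_2 = 4.5; pos_z_2 = 5; radius_2 = 1.5; pos_x_3 = 1.5; pos_y_3 = 1.5; pos_z_3 = 7; height_3 = 2; pos_x_4 = 6.5; pos_y_4 = 3; pos_z_4 = 5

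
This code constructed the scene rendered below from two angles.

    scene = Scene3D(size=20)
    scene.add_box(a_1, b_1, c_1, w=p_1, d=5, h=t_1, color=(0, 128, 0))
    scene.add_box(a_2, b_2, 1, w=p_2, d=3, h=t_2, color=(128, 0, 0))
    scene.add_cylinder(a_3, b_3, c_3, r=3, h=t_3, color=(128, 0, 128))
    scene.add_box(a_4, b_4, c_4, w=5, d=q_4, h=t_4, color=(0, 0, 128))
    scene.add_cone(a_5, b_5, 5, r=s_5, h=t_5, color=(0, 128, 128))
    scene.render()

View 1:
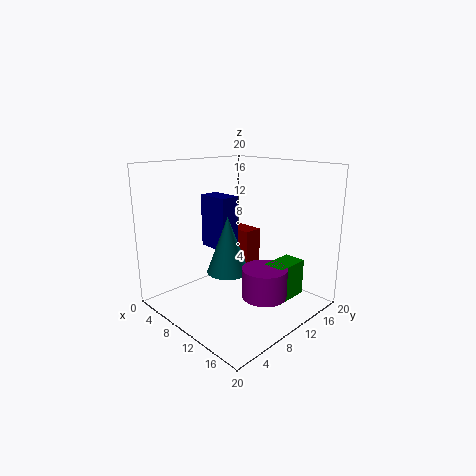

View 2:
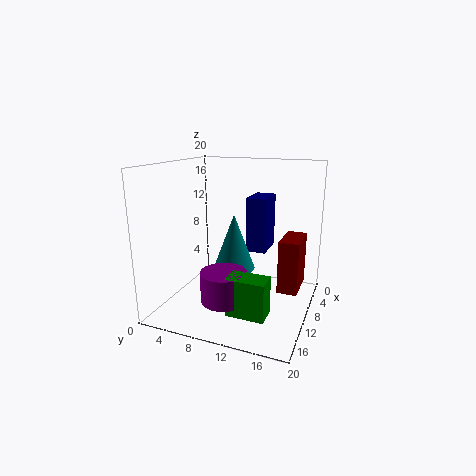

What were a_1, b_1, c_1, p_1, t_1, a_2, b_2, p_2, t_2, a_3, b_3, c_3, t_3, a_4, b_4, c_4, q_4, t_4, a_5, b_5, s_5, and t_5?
a_1 = 14, b_1 = 11, c_1 = 2, p_1 = 3, t_1 = 5, a_2 = 1, b_2 = 15, p_2 = 6, t_2 = 8, a_3 = 15, b_3 = 10, c_3 = 3, t_3 = 4, a_4 = 2, b_4 = 10, c_4 = 7, q_4 = 3, t_4 = 8, a_5 = 9, b_5 = 9, s_5 = 3, t_5 = 8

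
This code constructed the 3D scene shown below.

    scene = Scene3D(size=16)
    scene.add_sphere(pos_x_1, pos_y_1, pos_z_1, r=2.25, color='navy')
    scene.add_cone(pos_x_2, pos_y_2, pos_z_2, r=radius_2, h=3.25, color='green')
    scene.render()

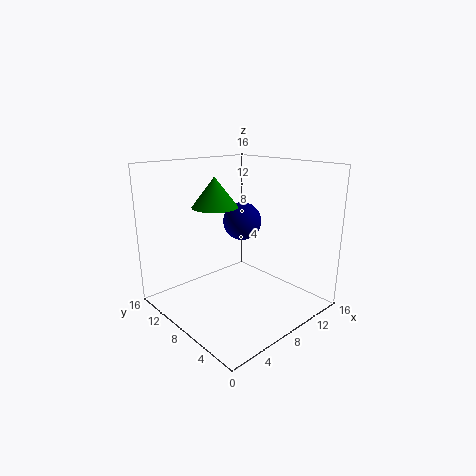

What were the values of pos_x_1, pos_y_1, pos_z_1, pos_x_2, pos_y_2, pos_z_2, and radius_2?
pos_x_1 = 10.5
pos_y_1 = 10
pos_z_1 = 9
pos_x_2 = 6.25
pos_y_2 = 9.75
pos_z_2 = 11.5
radius_2 = 2.5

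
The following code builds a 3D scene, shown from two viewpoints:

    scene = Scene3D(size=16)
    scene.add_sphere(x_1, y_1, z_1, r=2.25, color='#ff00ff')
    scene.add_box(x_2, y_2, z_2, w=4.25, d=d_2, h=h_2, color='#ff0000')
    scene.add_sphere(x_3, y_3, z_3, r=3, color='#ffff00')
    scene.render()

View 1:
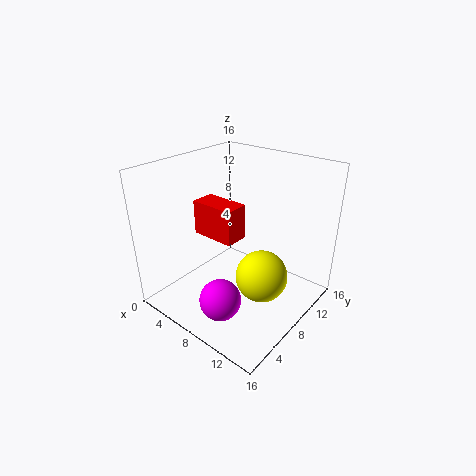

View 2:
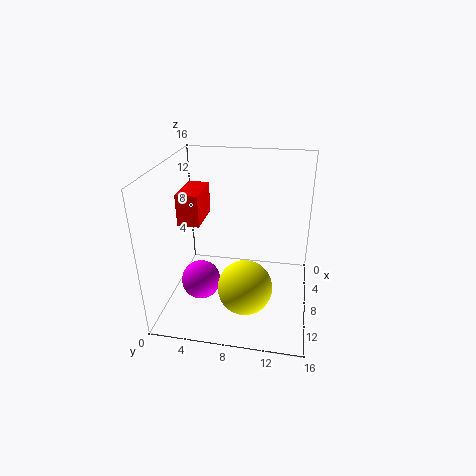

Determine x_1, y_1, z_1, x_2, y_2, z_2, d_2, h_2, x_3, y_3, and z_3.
x_1 = 9, y_1 = 3.75, z_1 = 2.5, x_2 = 7.25, y_2 = 2.5, z_2 = 10.75, d_2 = 2.25, h_2 = 3.25, x_3 = 10.5, y_3 = 9.25, z_3 = 3.25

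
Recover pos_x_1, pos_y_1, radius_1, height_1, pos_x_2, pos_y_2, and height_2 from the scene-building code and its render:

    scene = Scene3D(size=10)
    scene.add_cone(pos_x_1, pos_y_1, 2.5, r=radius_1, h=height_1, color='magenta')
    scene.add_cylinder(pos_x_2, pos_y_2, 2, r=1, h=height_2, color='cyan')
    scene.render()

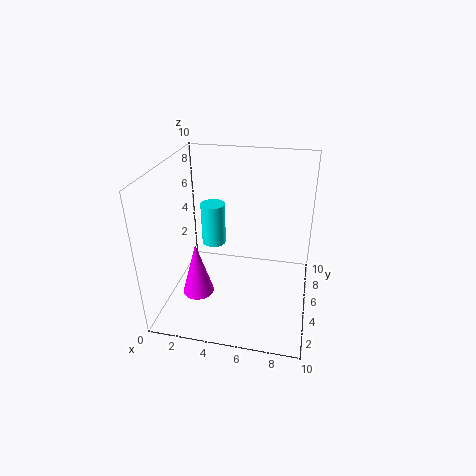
pos_x_1 = 3, pos_y_1 = 2, radius_1 = 1, height_1 = 3.5, pos_x_2 = 2, pos_y_2 = 9, height_2 = 3.5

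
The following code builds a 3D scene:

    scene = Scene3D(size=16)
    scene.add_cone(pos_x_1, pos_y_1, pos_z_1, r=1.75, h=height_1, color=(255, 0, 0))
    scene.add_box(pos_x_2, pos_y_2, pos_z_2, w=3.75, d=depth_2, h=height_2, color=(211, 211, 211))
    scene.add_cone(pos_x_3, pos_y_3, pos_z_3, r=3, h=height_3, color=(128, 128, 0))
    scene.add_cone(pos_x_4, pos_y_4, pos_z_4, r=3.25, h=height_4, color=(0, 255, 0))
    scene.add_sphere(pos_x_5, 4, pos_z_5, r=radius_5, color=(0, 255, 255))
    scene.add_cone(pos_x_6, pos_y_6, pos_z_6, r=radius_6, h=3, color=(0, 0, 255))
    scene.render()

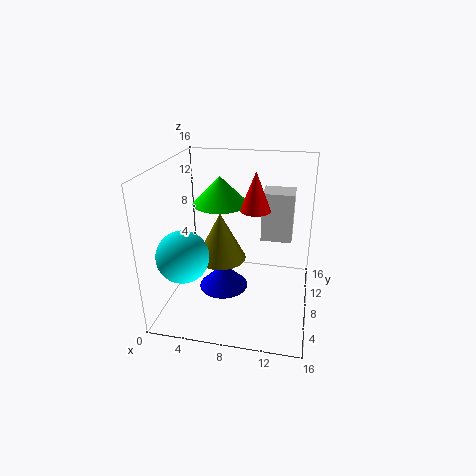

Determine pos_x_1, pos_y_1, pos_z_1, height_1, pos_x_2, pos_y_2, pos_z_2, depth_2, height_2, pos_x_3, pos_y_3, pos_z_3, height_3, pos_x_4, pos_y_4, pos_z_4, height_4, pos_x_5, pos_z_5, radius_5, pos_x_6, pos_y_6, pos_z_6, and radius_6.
pos_x_1 = 9.5; pos_y_1 = 10.25; pos_z_1 = 10.5; height_1 = 4.5; pos_x_2 = 10; pos_y_2 = 11.75; pos_z_2 = 6; depth_2 = 3.25; height_2 = 6; pos_x_3 = 5.5; pos_y_3 = 9.75; pos_z_3 = 4.25; height_3 = 5.75; pos_x_4 = 5.25; pos_y_4 = 11; pos_z_4 = 10.75; height_4 = 3.25; pos_x_5 = 3; pos_z_5 = 7.25; radius_5 = 2.75; pos_x_6 = 5.75; pos_y_6 = 9.75; pos_z_6 = 0.25; radius_6 = 3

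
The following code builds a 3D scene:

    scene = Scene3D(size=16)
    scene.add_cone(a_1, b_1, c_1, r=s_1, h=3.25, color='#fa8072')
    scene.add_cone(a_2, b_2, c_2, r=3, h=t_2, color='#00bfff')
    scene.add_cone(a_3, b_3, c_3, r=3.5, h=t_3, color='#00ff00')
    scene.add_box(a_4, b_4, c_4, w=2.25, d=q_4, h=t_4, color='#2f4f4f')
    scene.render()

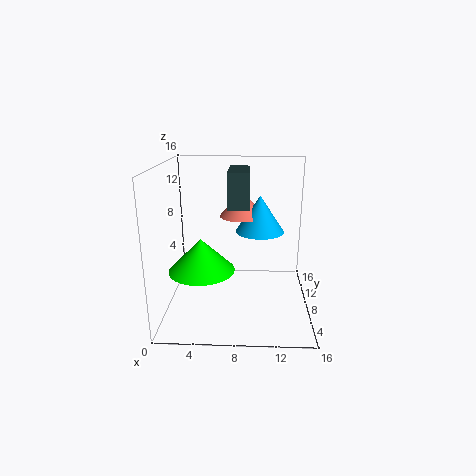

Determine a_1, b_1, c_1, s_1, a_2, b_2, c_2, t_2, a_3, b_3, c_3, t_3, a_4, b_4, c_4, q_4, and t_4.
a_1 = 8.25; b_1 = 13.25; c_1 = 9; s_1 = 2.75; a_2 = 10.5; b_2 = 12.5; c_2 = 7.25; t_2 = 4.5; a_3 = 4.25; b_3 = 5.5; c_3 = 5.25; t_3 = 3.5; a_4 = 7; b_4 = 5.75; c_4 = 11.75; q_4 = 5.25; t_4 = 3.75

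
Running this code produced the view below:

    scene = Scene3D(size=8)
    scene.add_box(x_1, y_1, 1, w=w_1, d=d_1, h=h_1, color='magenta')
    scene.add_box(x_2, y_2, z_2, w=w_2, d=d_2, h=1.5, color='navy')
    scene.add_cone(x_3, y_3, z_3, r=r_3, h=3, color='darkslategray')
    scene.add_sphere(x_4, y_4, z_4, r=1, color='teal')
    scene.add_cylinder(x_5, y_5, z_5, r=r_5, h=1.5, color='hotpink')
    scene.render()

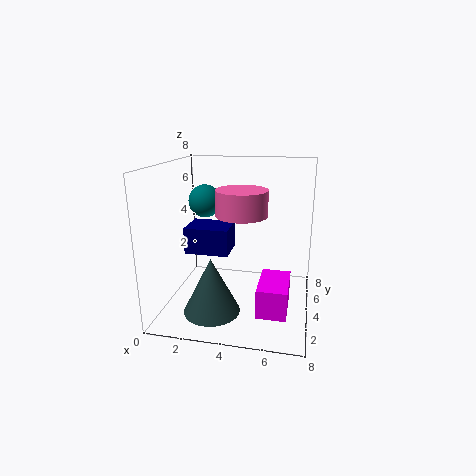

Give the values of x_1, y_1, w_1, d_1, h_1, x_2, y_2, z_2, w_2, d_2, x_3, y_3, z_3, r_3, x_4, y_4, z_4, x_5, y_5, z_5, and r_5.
x_1 = 5.5, y_1 = 1, w_1 = 1.5, d_1 = 2.5, h_1 = 1.5, x_2 = 1, y_2 = 3.5, z_2 = 3, w_2 = 2.5, d_2 = 2, x_3 = 3, y_3 = 2, z_3 = 0.5, r_3 = 1.5, x_4 = 1.5, y_4 = 6, z_4 = 5.5, x_5 = 4, y_5 = 5, z_5 = 5, r_5 = 1.5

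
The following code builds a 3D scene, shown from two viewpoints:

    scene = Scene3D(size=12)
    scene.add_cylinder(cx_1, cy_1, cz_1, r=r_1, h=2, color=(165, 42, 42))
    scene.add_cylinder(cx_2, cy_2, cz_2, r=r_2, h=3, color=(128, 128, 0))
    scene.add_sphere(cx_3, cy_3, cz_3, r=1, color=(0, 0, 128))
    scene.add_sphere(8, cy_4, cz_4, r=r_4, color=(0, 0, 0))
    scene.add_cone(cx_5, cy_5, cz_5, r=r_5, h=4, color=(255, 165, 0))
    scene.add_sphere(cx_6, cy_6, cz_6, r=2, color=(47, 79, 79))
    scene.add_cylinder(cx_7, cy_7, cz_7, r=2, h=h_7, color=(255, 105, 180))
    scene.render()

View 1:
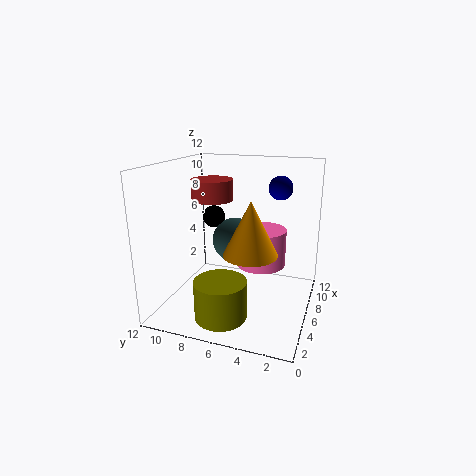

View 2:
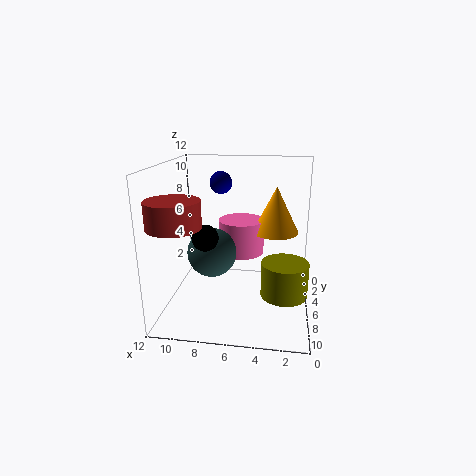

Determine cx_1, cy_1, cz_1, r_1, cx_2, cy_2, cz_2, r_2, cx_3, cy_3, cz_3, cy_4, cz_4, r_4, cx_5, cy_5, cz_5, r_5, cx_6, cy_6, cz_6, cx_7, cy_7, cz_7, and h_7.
cx_1 = 10; cy_1 = 10; cz_1 = 8; r_1 = 2; cx_2 = 2; cy_2 = 6; cz_2 = 1; r_2 = 2; cx_3 = 8; cy_3 = 3; cz_3 = 10; cy_4 = 9; cz_4 = 7; r_4 = 1; cx_5 = 3; cy_5 = 4; cz_5 = 6; r_5 = 2; cx_6 = 8; cy_6 = 7; cz_6 = 5; cx_7 = 6; cy_7 = 4; cz_7 = 4; h_7 = 3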